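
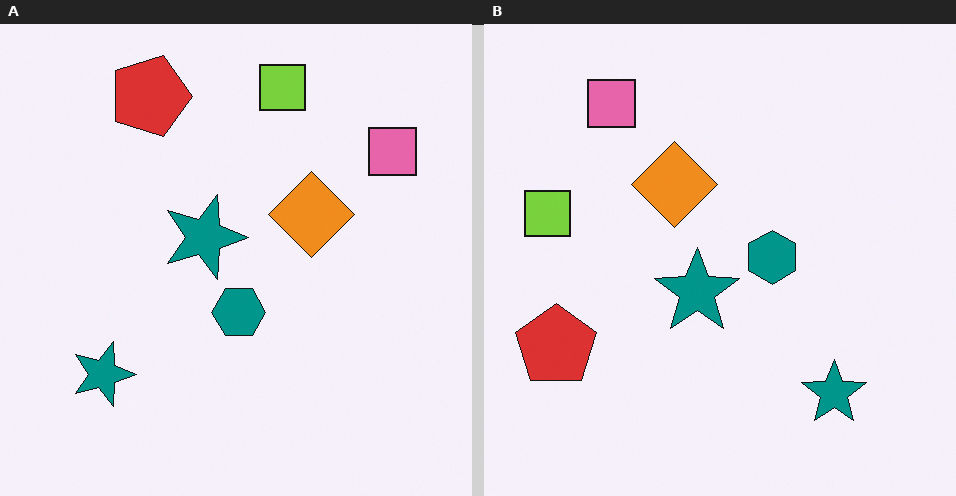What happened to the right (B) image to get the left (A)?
Rotated 90° clockwise.

The pink square sits in the top-left of the right (B) image and the top-right of the left (A) — consistent with a whole-image 90° clockwise rotation.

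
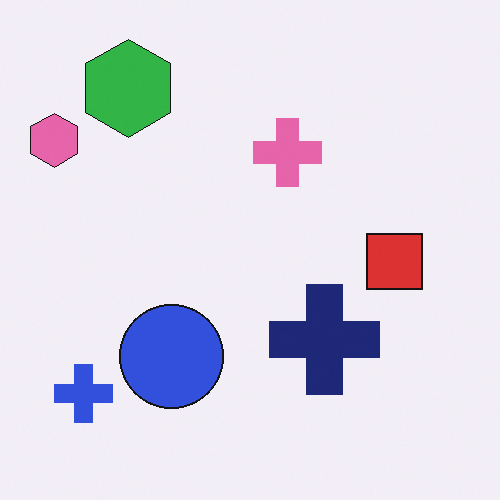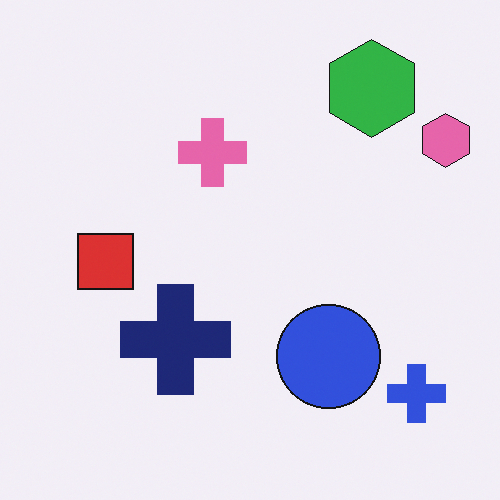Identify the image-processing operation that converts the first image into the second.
The image was flipped horizontally (left ↔ right).

The pink hexagon is in the top-left of the first image and the top-right of the second — shapes on opposite sides of the vertical midline have swapped in a mirror flip.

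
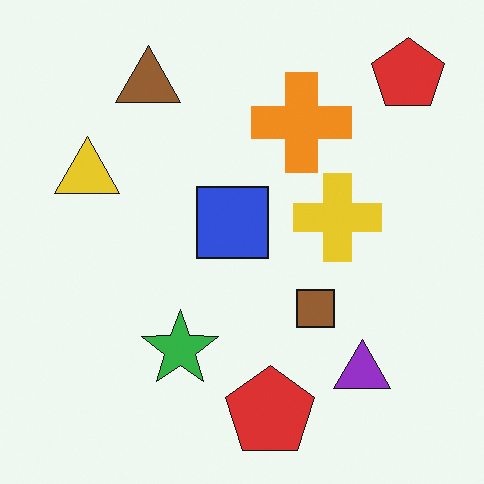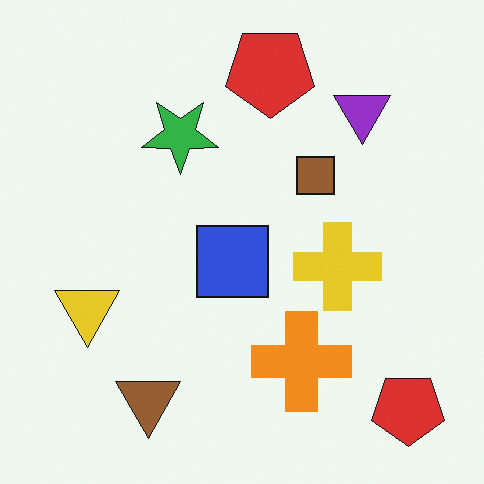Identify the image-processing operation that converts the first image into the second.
The second image is the first flipped vertically (top ↔ bottom).

The brown triangle is in the top-left of the first image and the bottom-left of the second — shapes on opposite sides of the horizontal midline have swapped in a mirror flip.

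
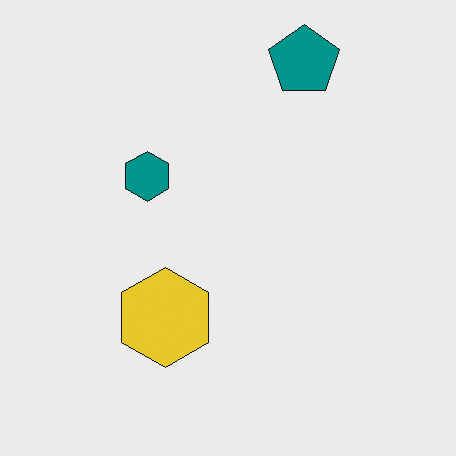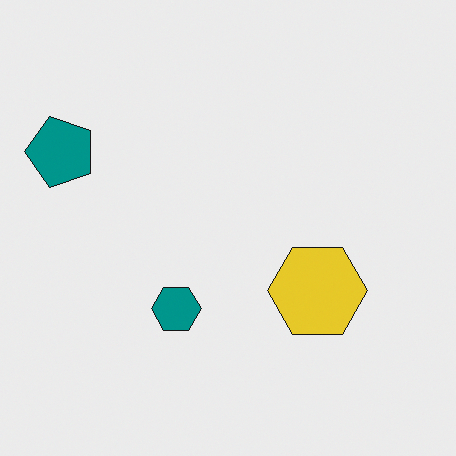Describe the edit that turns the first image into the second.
This is the original image rotated 90° counter-clockwise.

The teal pentagon sits in the top of the first image and the top-left of the second — consistent with a whole-image 90° counter-clockwise rotation.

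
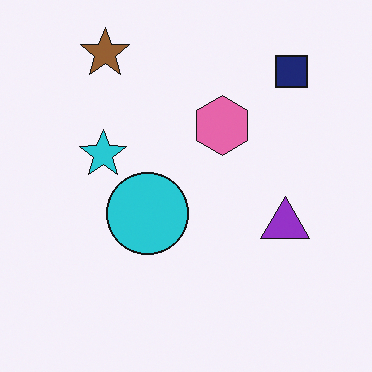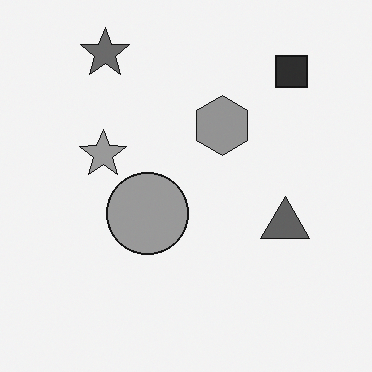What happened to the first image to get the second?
Converted to grayscale.

All color is removed — every shape is now a shade of grey.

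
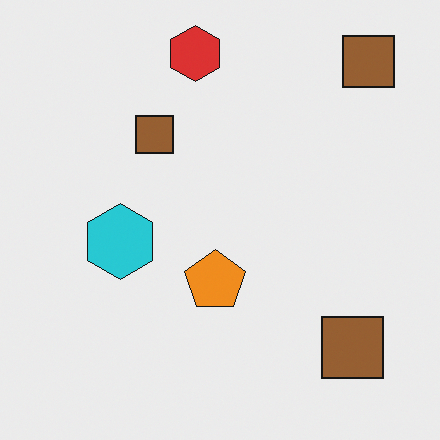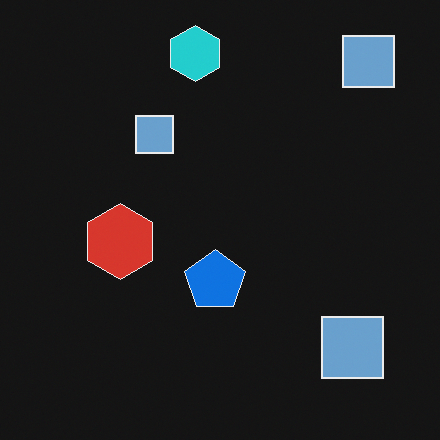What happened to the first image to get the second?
The image was color-inverted (negative).

The light background has become dark and every shape's color is its complement — a photographic negative.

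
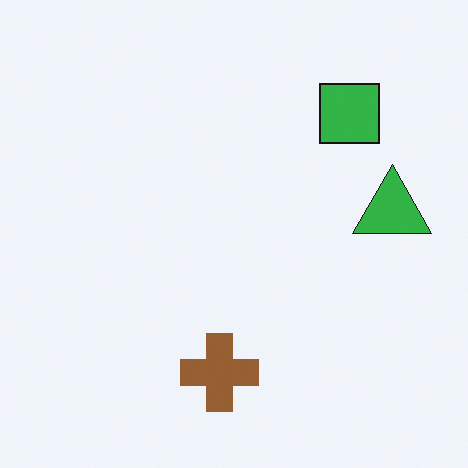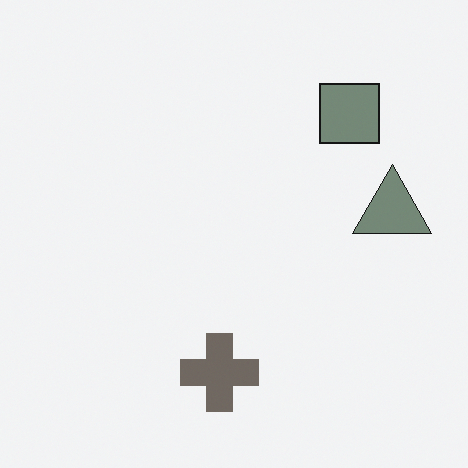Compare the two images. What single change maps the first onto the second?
Heavily desaturated.

All colors are more muted and greyish — a global saturation change.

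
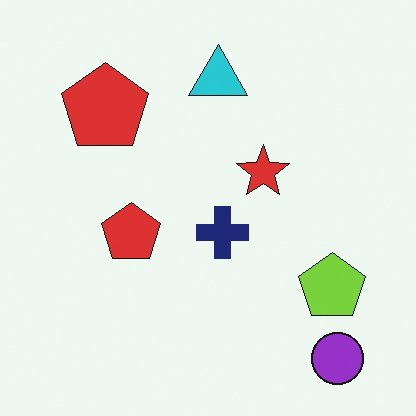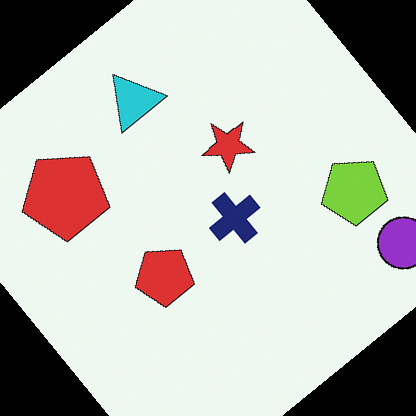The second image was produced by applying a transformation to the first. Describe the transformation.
The image was rotated counter-clockwise by a large amount — several tens of degrees.

Every shape is tilted by the same angle and the image corners show triangular fill wedges — a whole-image rotation by a non-right angle.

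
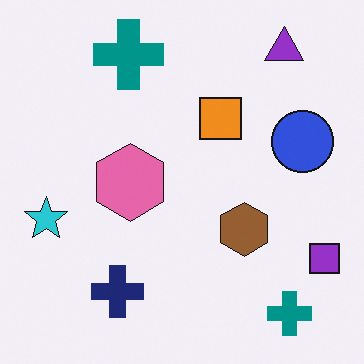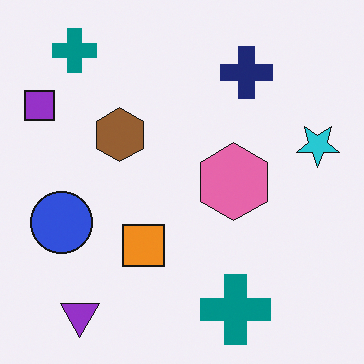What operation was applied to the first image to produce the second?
The transformation is: rotated 180°.

The purple triangle sits in the top-right of the first image and the bottom-left of the second — consistent with a whole-image 180° rotation.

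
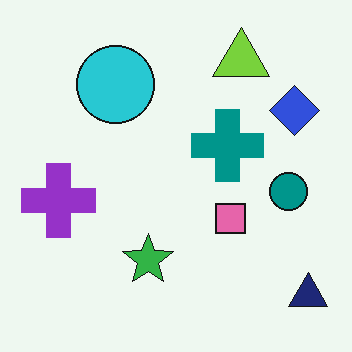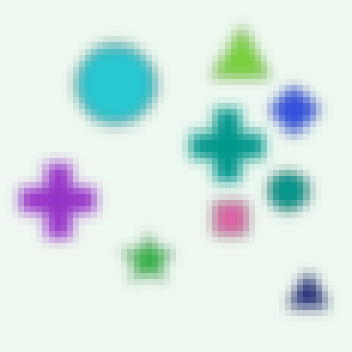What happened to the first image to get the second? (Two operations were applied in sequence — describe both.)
Strongly gaussian-blurred, then moderately pixelated.

Shape edges and outlines are uniformly softened across the whole image. Shapes are reduced to large square blocks; fine edges and outlines are lost — a downscale-then-upscale (mosaic) effect.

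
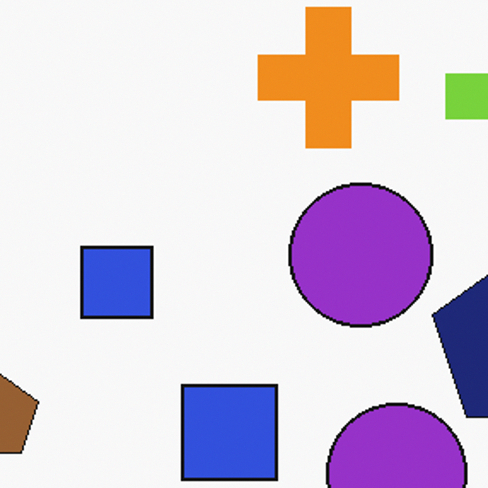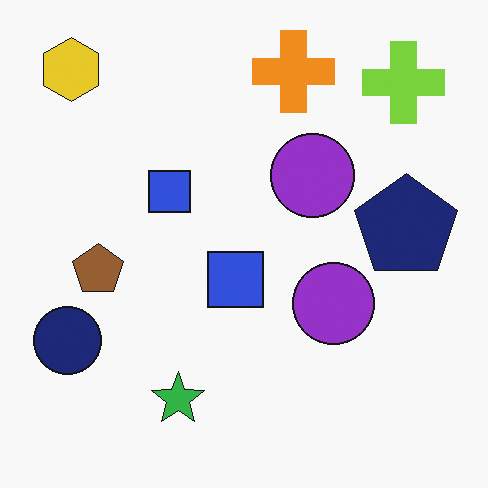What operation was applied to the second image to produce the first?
The image was cropped to a noticeably smaller region and rescaled.

The visible shapes are larger and the field of view is narrower; shapes near the original edges may be partly or wholly outside the frame — a crop-and-rescale.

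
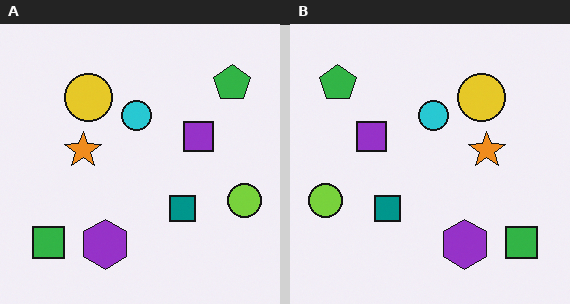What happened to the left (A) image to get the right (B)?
The right (B) image is the left (A) flipped horizontally (left ↔ right).

The lime circle is in the right of the left (A) image and the left of the right (B) — shapes on opposite sides of the vertical midline have swapped in a mirror flip.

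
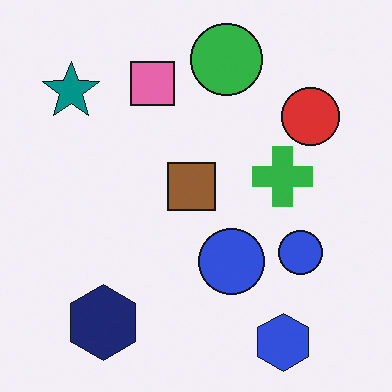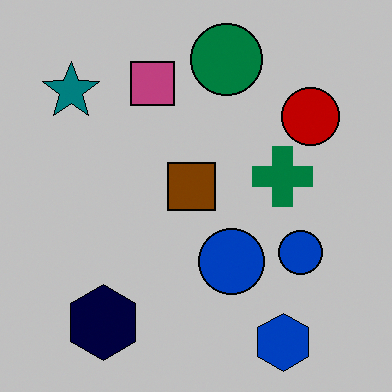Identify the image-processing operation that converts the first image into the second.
The image was aggressively posterized.

Each flat color has snapped to a coarser quantized level — most visibly, the near-white background has dropped to a flat grey.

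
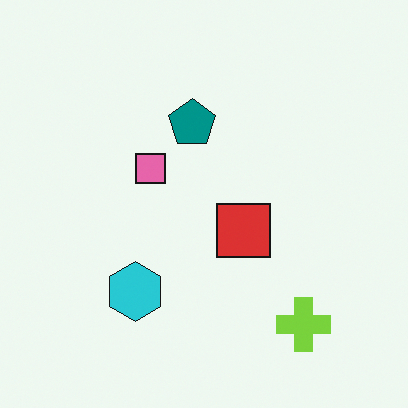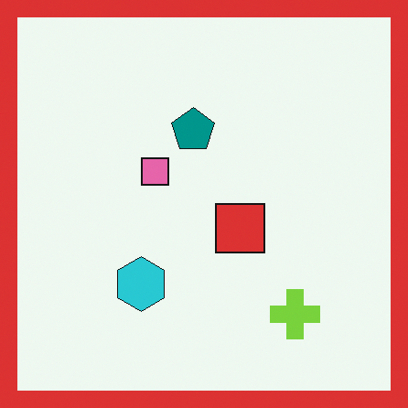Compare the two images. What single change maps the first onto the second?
Framed with a red border.

A solid red frame runs around the edge of the second image, with the content slightly shrunk inside it.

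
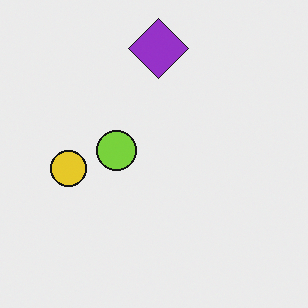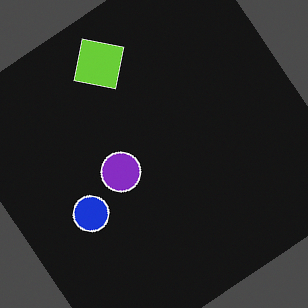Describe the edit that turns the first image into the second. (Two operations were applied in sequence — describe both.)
This is the original image rotated counter-clockwise by a large amount — several tens of degrees, then color-inverted (negative).

Every shape is tilted by the same angle and the image corners show triangular fill wedges — a whole-image rotation by a non-right angle. The light background has become dark and every shape's color is its complement — a photographic negative.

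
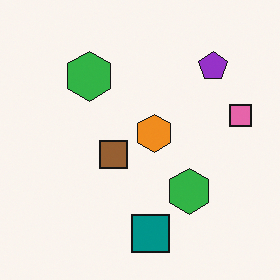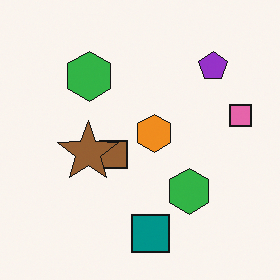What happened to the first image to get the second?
The image was overlaid with an additional brown star.

A brown star appears in the second image that is absent from the first.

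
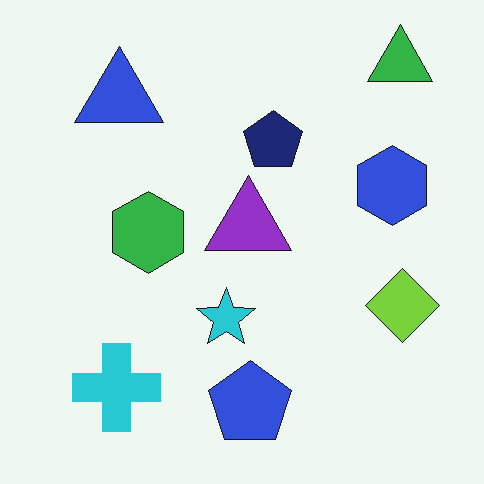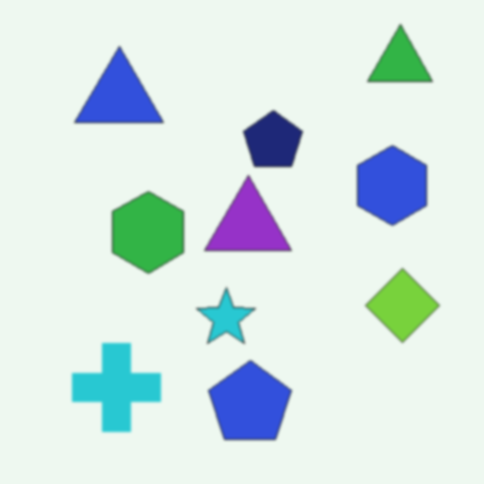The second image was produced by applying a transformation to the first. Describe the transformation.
This is the original image given a subtle gaussian blur.

Shape edges and outlines are uniformly softened across the whole image.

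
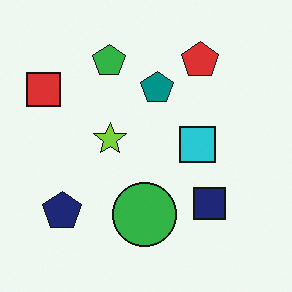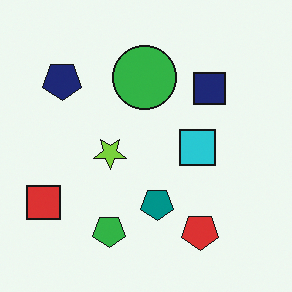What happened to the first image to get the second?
The second image is the first flipped vertically (top ↔ bottom).

The red pentagon is in the top-right of the first image and the bottom-right of the second — shapes on opposite sides of the horizontal midline have swapped in a mirror flip.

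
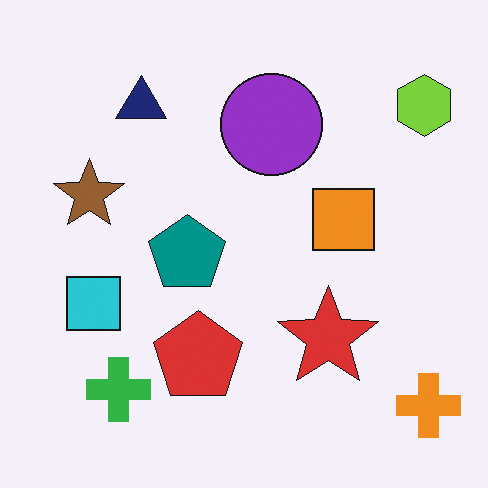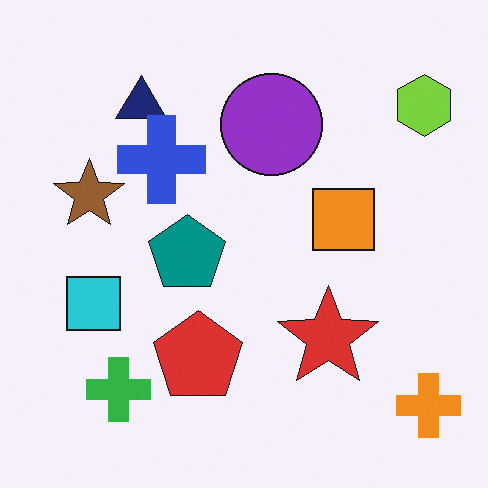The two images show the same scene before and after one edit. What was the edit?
The second image is the first overlaid with an additional blue cross.

A blue cross appears in the second image that is absent from the first.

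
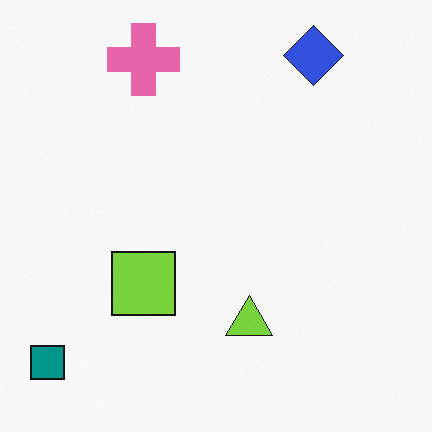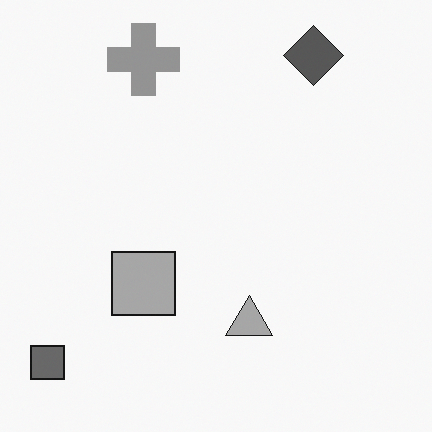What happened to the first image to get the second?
The image was converted to grayscale.

All color is removed — every shape is now a shade of grey.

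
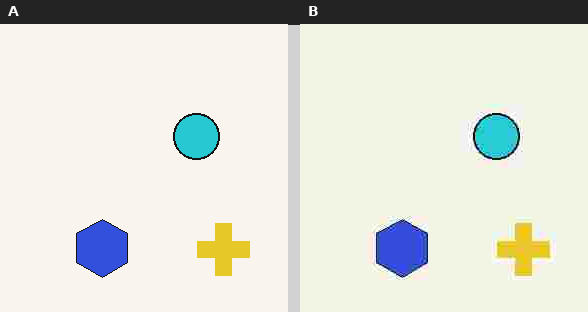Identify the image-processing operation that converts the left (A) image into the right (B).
It was degraded with heavy JPEG compression.

Blocky 8×8 compression artifacts appear around shape edges and the flat background shows ringing — characteristic JPEG degradation.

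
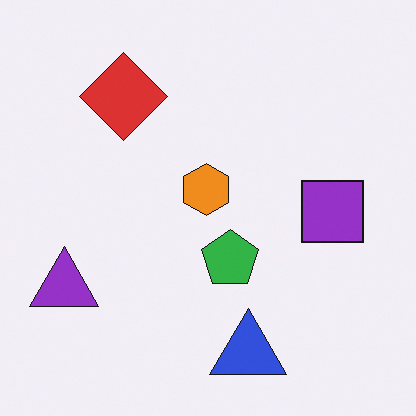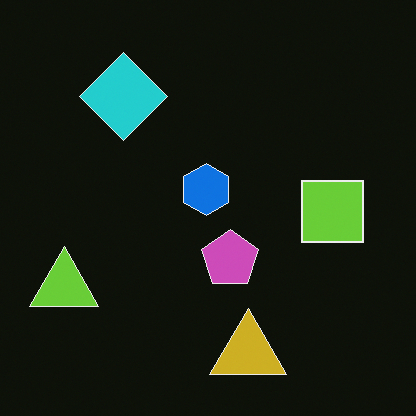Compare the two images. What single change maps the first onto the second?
It was color-inverted (negative).

The light background has become dark and every shape's color is its complement — a photographic negative.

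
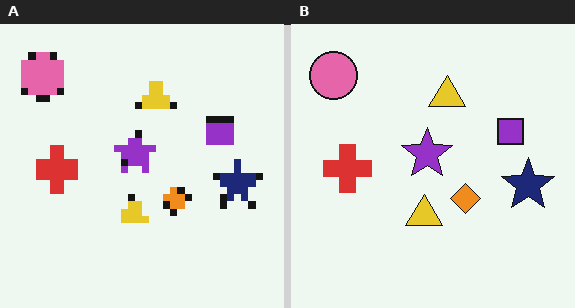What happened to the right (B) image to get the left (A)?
Pixelated into visible square blocks.

Shapes are reduced to large square blocks; fine edges and outlines are lost — a downscale-then-upscale (mosaic) effect.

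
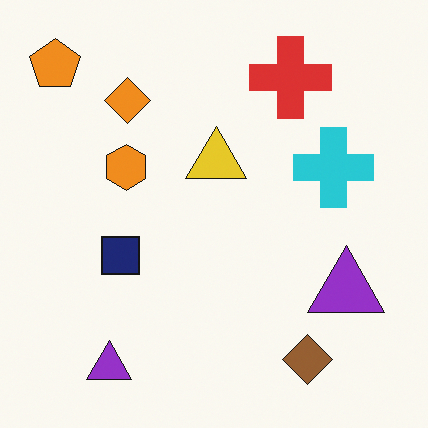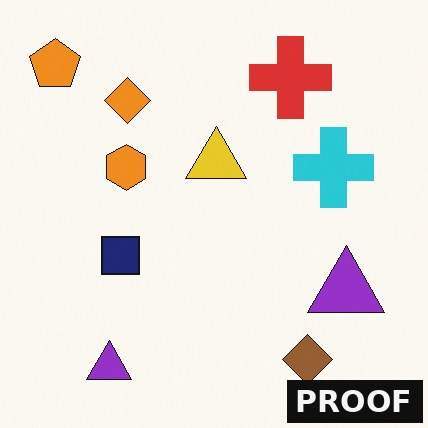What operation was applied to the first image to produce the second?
Watermarked with the text "PROOF" in the lower-right corner.

A dark label reading "PROOF" appears in the lower-right corner.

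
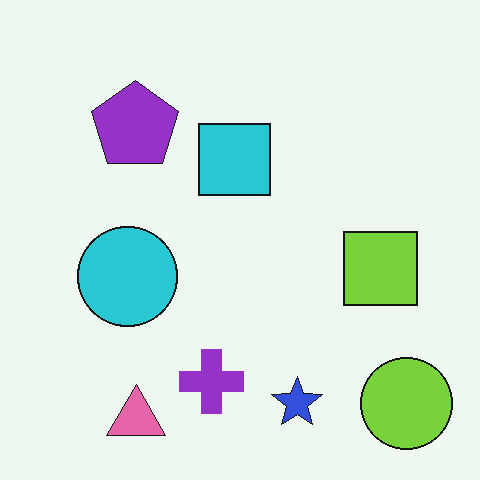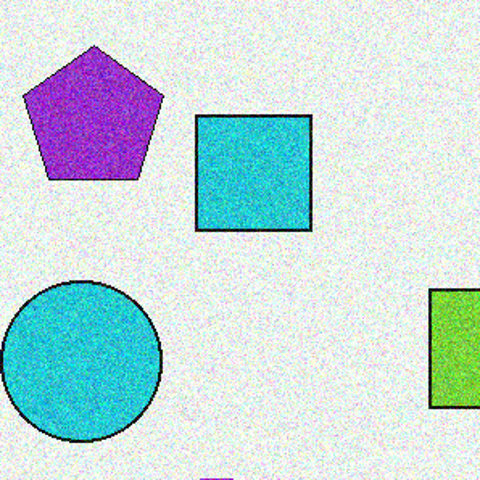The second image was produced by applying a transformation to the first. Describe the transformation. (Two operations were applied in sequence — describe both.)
The second image is the first degraded with visible gaussian noise, then cropped to a modestly smaller region and rescaled.

Random speckle covers the whole image, including the flat background. The visible shapes are larger and the field of view is narrower; shapes near the original edges may be partly or wholly outside the frame — a crop-and-rescale.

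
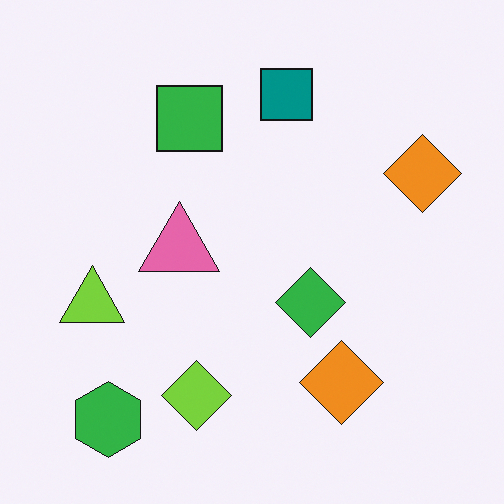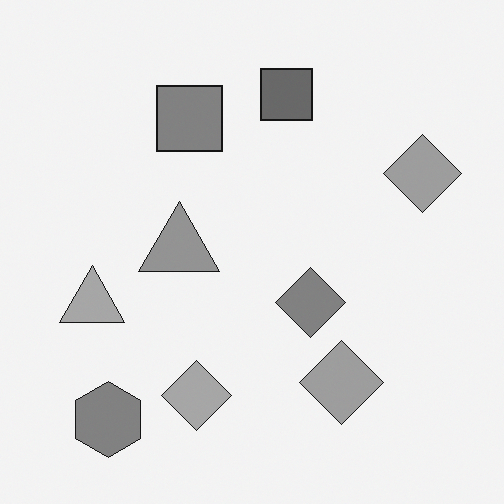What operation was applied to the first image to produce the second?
The second image is the first converted to grayscale.

All color is removed — every shape is now a shade of grey.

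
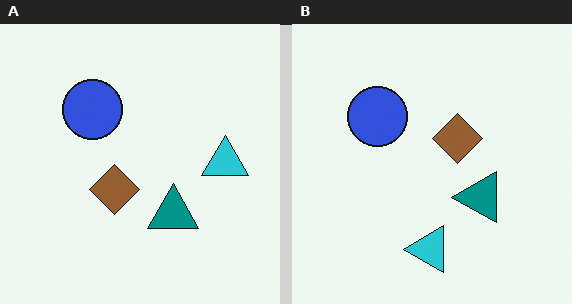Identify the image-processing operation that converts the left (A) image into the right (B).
The right (B) image is the left (A) transposed (reflected across the top-left ↔ bottom-right diagonal).

Shapes have swapped their row and column positions — what was in the top-right is now in the bottom-left — a diagonal reflection.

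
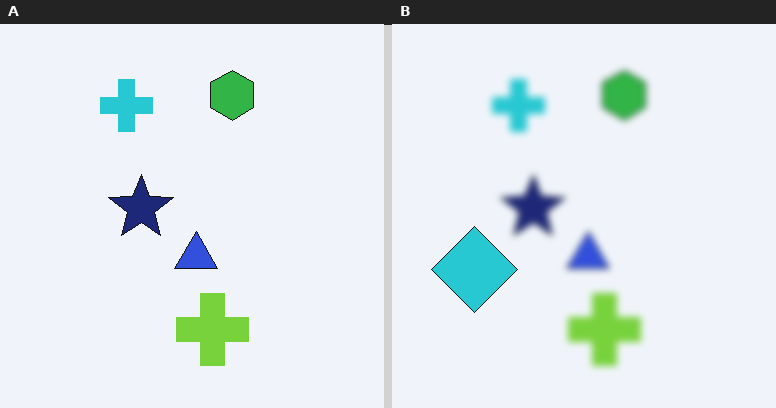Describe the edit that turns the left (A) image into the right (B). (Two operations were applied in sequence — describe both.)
It was noticeably gaussian-blurred, then overlaid with an additional cyan diamond.

Shape edges and outlines are uniformly softened across the whole image. A cyan diamond appears in the right (B) image that is absent from the left (A).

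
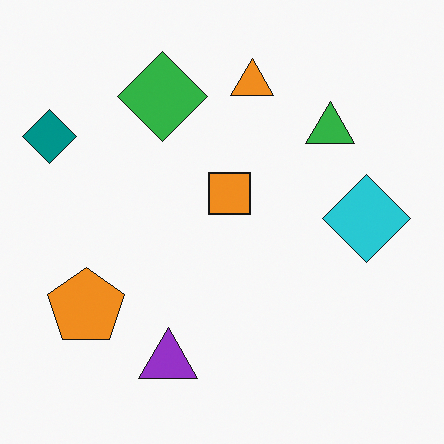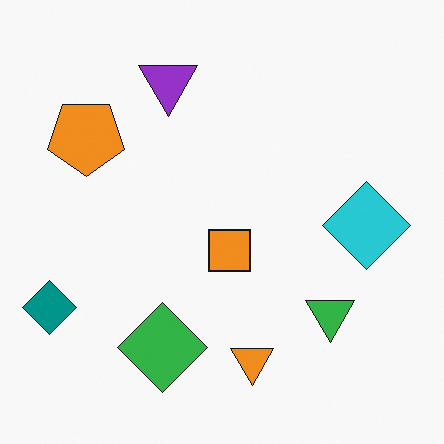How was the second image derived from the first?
The second image is the first flipped vertically (top ↔ bottom).

The purple triangle is in the bottom of the first image and the top of the second — shapes on opposite sides of the horizontal midline have swapped in a mirror flip.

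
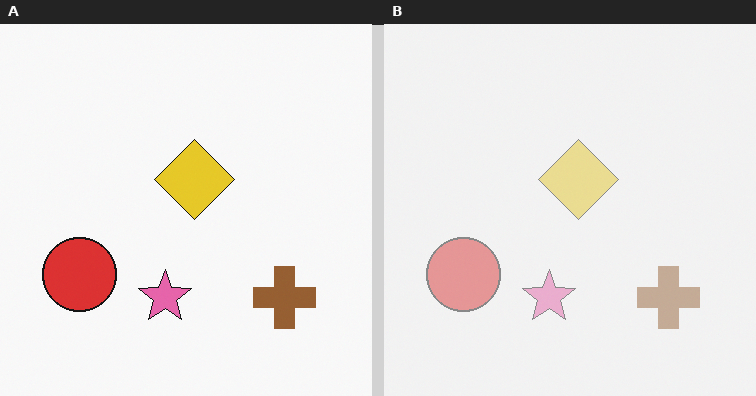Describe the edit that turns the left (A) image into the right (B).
It was washed out (contrast reduced).

Tones are pushed toward mid-grey across the whole image — a global contrast change.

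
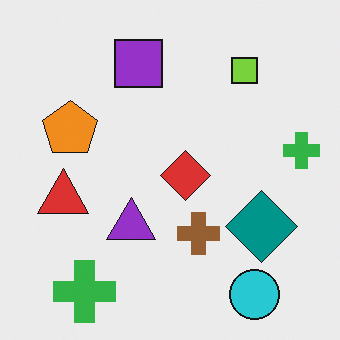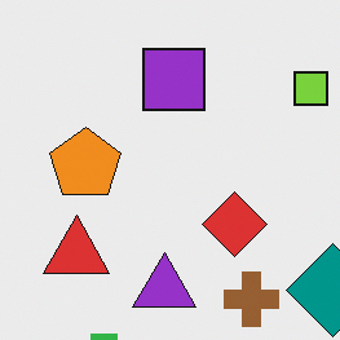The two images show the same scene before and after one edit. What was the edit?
The second image is the first cropped slightly and scaled back up.

The visible shapes are larger and the field of view is narrower; shapes near the original edges may be partly or wholly outside the frame — a crop-and-rescale.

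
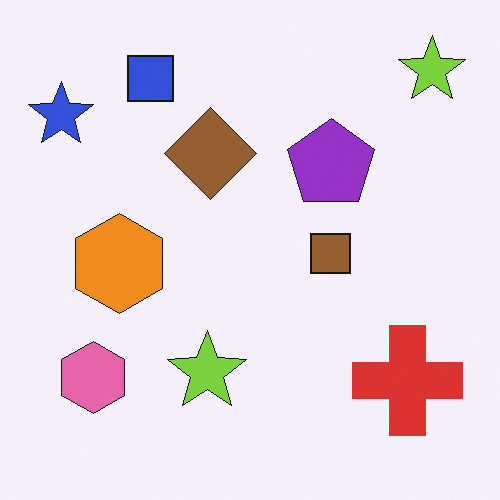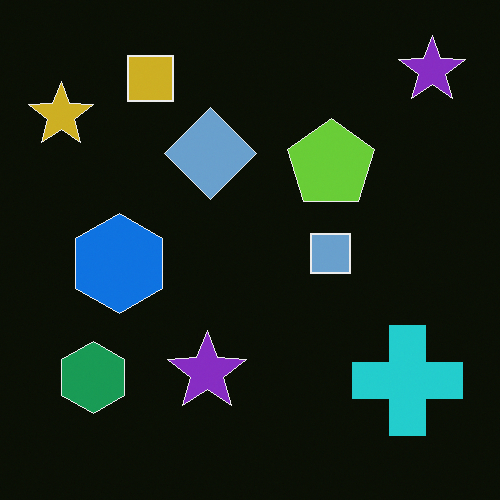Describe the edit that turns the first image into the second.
The second image is the first color-inverted (negative).

The light background has become dark and every shape's color is its complement — a photographic negative.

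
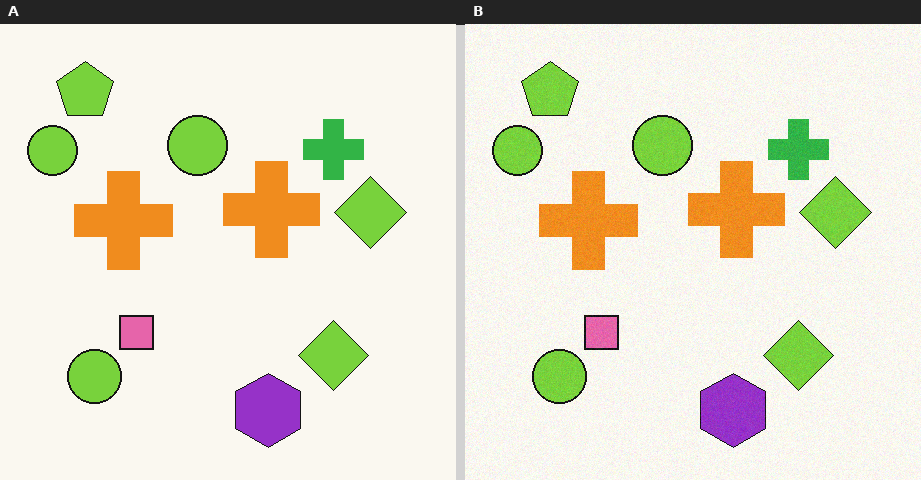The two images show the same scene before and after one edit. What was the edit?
The right (B) image is the left (A) degraded with a light layer of grain.

Random speckle covers the whole image, including the flat background.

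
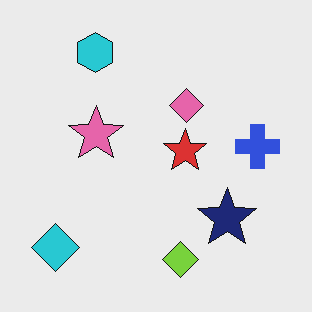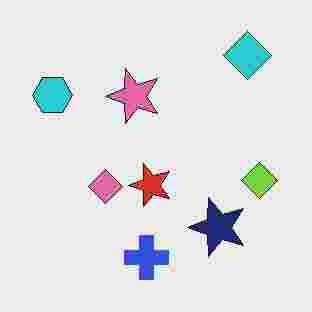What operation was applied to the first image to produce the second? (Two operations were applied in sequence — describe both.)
This is the original image degraded with heavy JPEG compression, then transposed (reflected across the top-left ↔ bottom-right diagonal).

Blocky 8×8 compression artifacts appear around shape edges and the flat background shows ringing — characteristic JPEG degradation. Shapes have swapped their row and column positions — what was in the top-right is now in the bottom-left — a diagonal reflection.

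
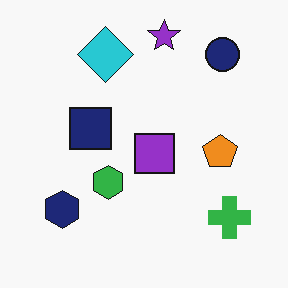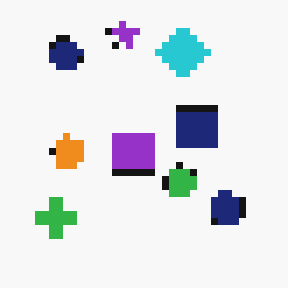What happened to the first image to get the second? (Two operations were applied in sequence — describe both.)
The image was moderately pixelated, then flipped horizontally (left ↔ right).

Shapes are reduced to large square blocks; fine edges and outlines are lost — a downscale-then-upscale (mosaic) effect. The green cross is in the bottom-right of the first image and the bottom-left of the second — shapes on opposite sides of the vertical midline have swapped in a mirror flip.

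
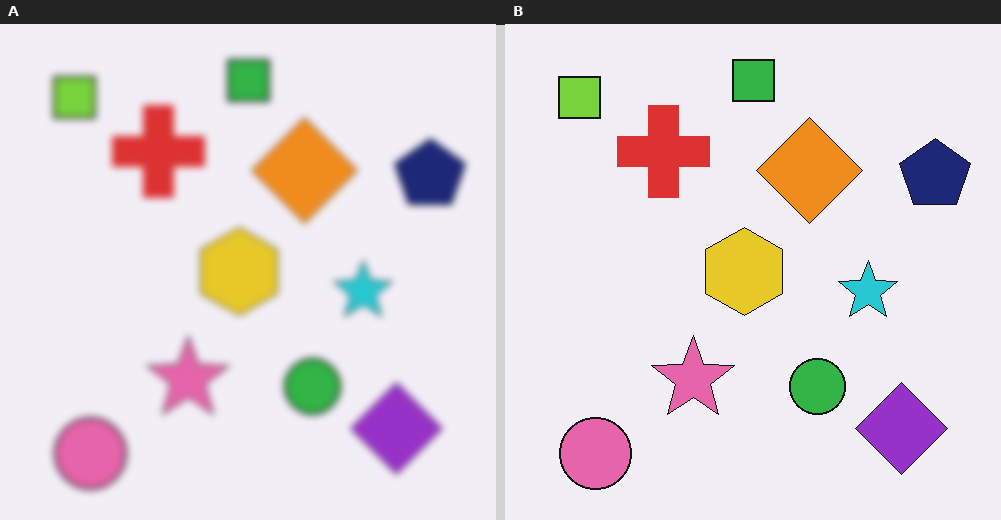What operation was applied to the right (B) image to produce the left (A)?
Moderately blurred.

Shape edges and outlines are uniformly softened across the whole image.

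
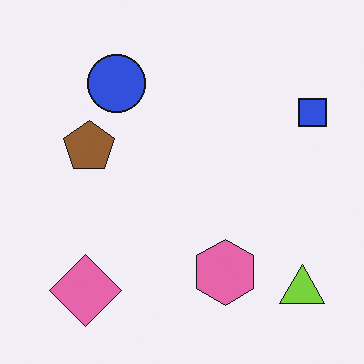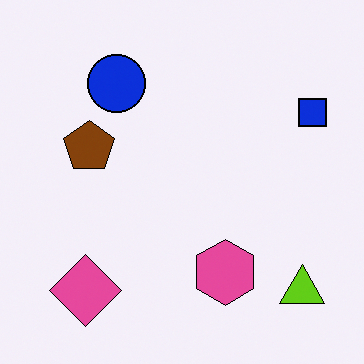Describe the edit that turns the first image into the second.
It was given slightly increased contrast.

Tones are pushed away from mid-grey across the whole image — a global contrast change.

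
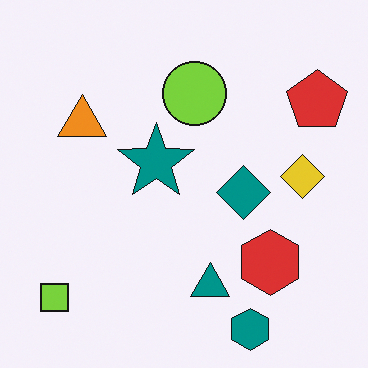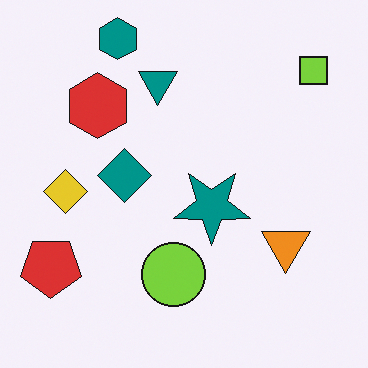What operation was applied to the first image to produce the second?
It was rotated 180°.

The lime square sits in the bottom-left of the first image and the top-right of the second — consistent with a whole-image 180° rotation.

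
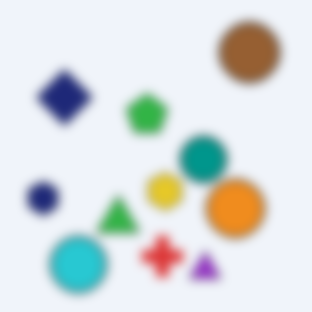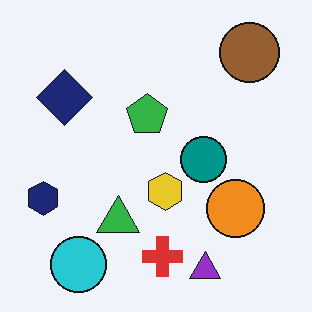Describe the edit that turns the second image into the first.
This is the original image heavily blurred.

Shape edges and outlines are uniformly softened across the whole image.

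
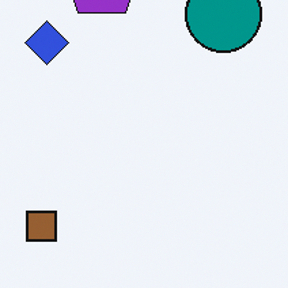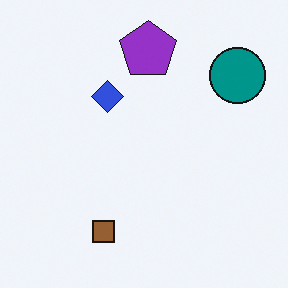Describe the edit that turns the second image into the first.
This is the original image cropped to a modestly smaller region and rescaled.

The visible shapes are larger and the field of view is narrower; shapes near the original edges may be partly or wholly outside the frame — a crop-and-rescale.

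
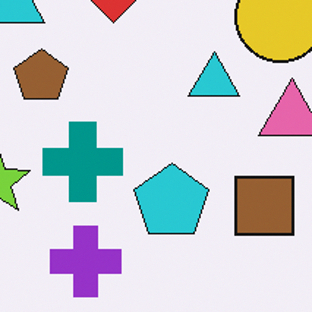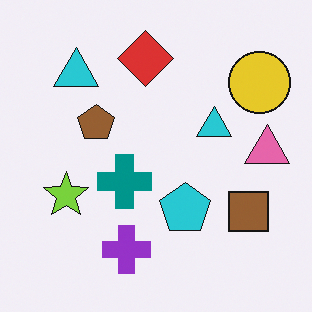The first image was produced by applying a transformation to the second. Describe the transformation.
The first image is the second cropped to a modestly smaller region and rescaled.

The visible shapes are larger and the field of view is narrower; shapes near the original edges may be partly or wholly outside the frame — a crop-and-rescale.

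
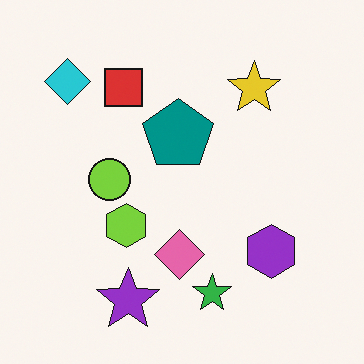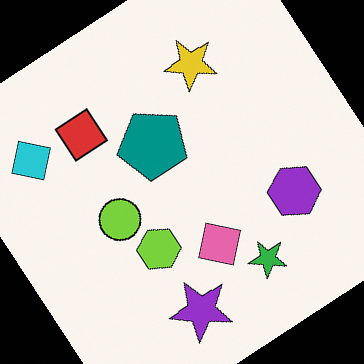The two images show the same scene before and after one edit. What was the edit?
The transformation is: rotated counter-clockwise by a large amount — several tens of degrees.

Every shape is tilted by the same angle and the image corners show triangular fill wedges — a whole-image rotation by a non-right angle.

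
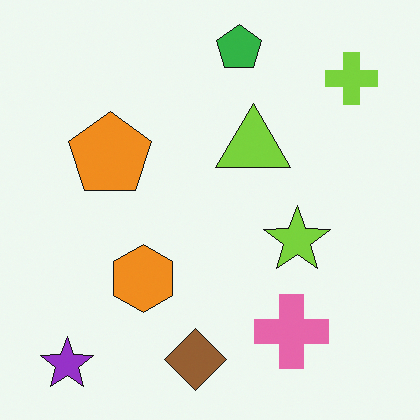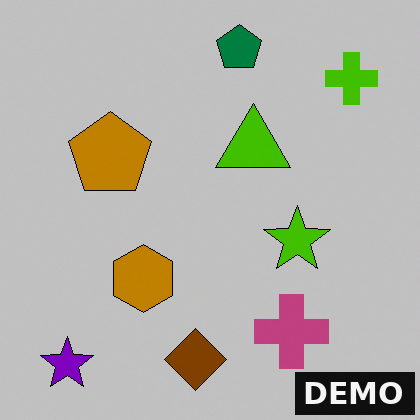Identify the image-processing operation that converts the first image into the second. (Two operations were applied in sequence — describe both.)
Aggressively posterized, then watermarked with the text "DEMO" in the lower-right corner.

Each flat color has snapped to a coarser quantized level — most visibly, the near-white background has dropped to a flat grey. A dark label reading "DEMO" appears in the lower-right corner.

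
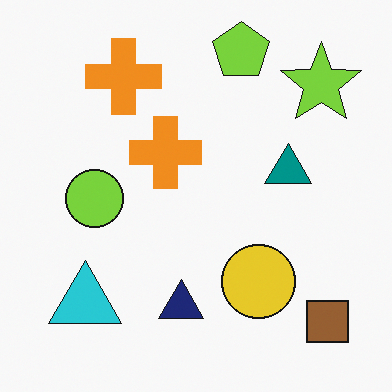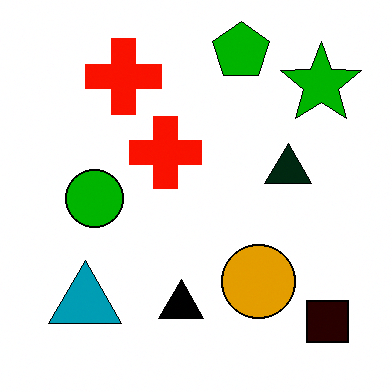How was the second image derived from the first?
The transformation is: boosted in contrast.

Tones are pushed away from mid-grey across the whole image — a global contrast change.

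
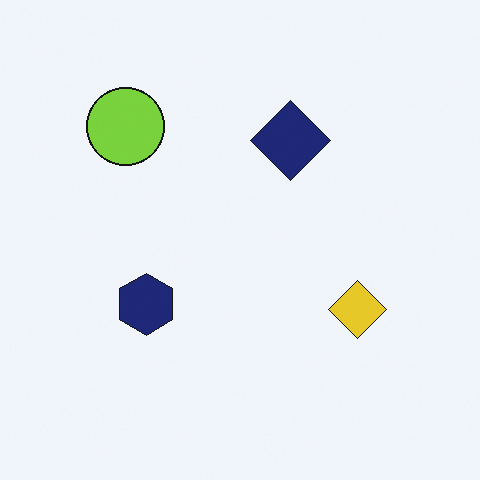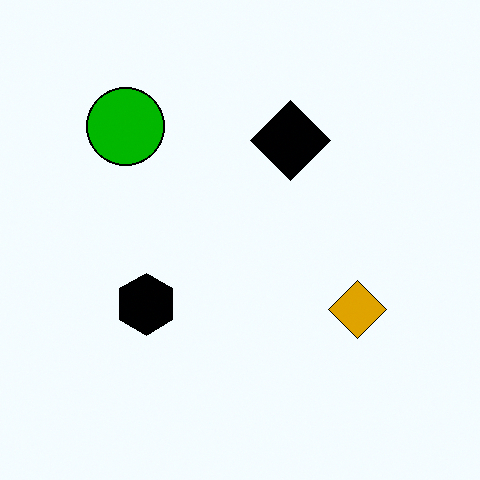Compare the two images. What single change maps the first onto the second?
This is the original image boosted in contrast.

Tones are pushed away from mid-grey across the whole image — a global contrast change.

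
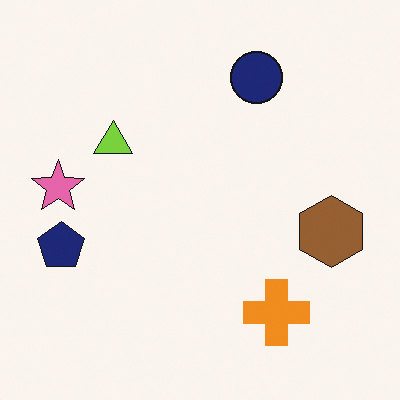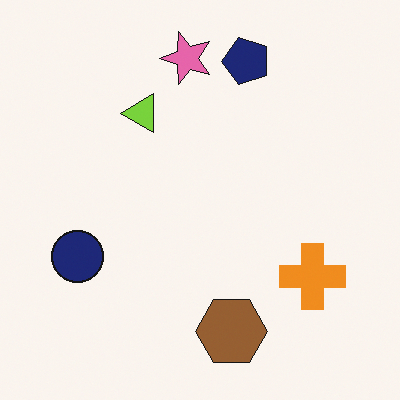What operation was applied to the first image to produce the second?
The transformation is: transposed (reflected across the top-left ↔ bottom-right diagonal).

Shapes have swapped their row and column positions — what was in the top-right is now in the bottom-left — a diagonal reflection.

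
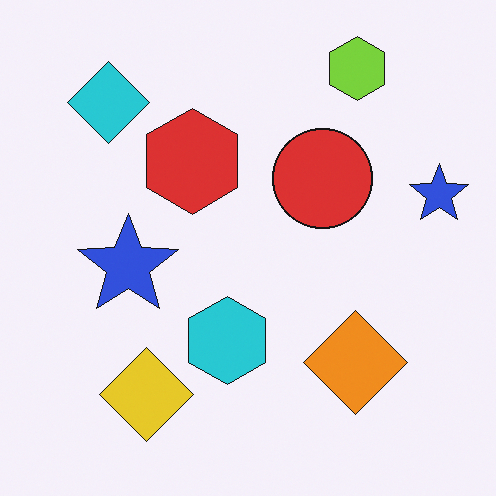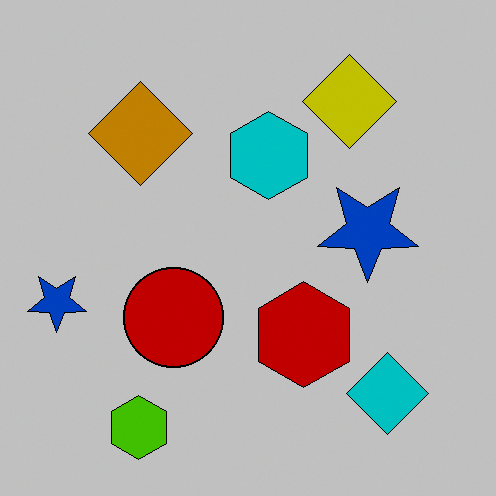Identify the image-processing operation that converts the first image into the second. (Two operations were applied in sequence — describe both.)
The second image is the first rotated 180°, then heavily posterized to just a handful of flat colors.

The lime hexagon sits in the top-right of the first image and the bottom-left of the second — consistent with a whole-image 180° rotation. Each flat color has snapped to a coarser quantized level — most visibly, the near-white background has dropped to a flat grey.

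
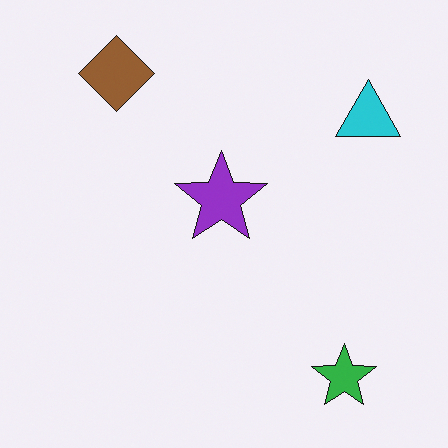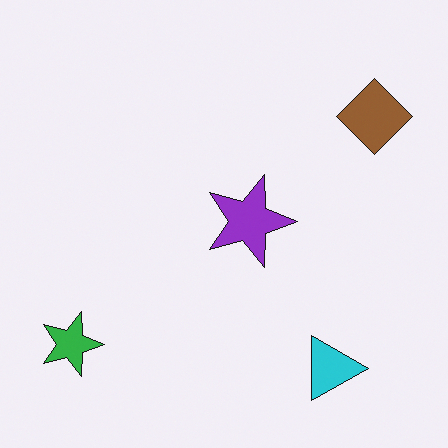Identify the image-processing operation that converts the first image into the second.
This is the original image rotated 90° clockwise.

The green star sits in the bottom-right of the first image and the bottom-left of the second — consistent with a whole-image 90° clockwise rotation.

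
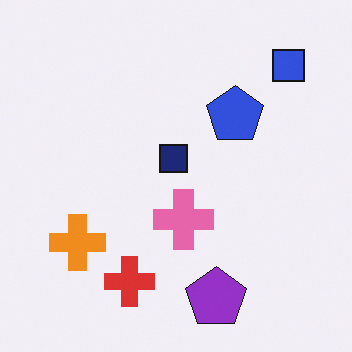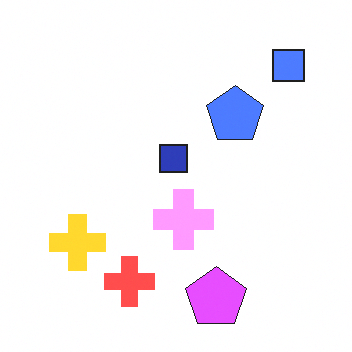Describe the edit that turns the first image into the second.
It was brightened a lot.

Every pixel — background and shapes alike — is uniformly brightened.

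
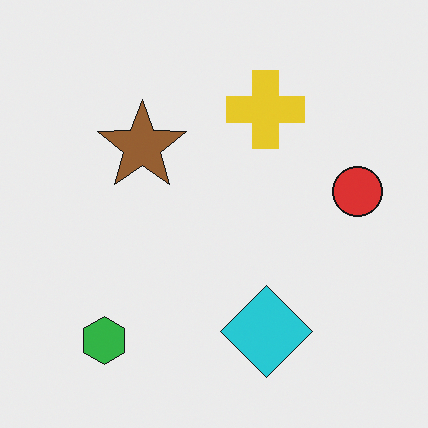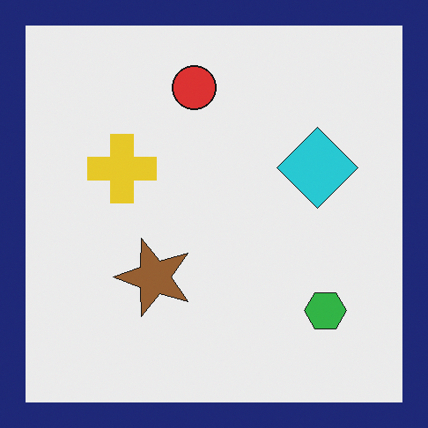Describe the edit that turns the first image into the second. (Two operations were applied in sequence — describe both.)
The second image is the first rotated 90° counter-clockwise, then framed with a navy border.

The green hexagon sits in the bottom-left of the first image and the bottom-right of the second — consistent with a whole-image 90° counter-clockwise rotation. A solid navy frame runs around the edge of the second image, with the content slightly shrunk inside it.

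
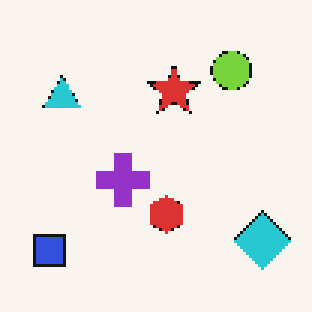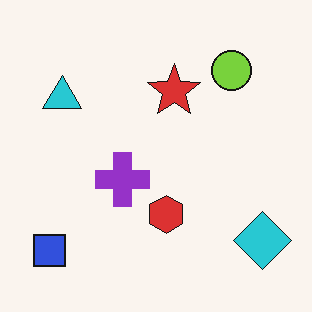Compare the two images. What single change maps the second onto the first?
The first image is the second lightly pixelated (a mild mosaic effect).

Shapes are reduced to large square blocks; fine edges and outlines are lost — a downscale-then-upscale (mosaic) effect.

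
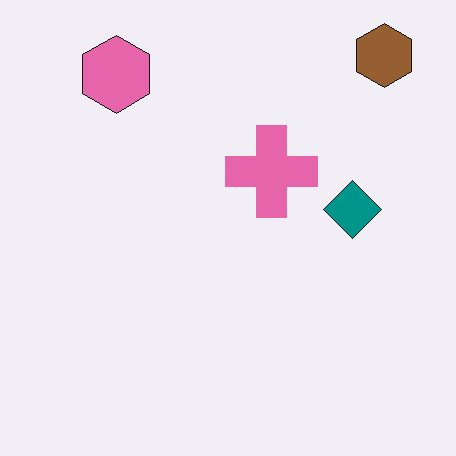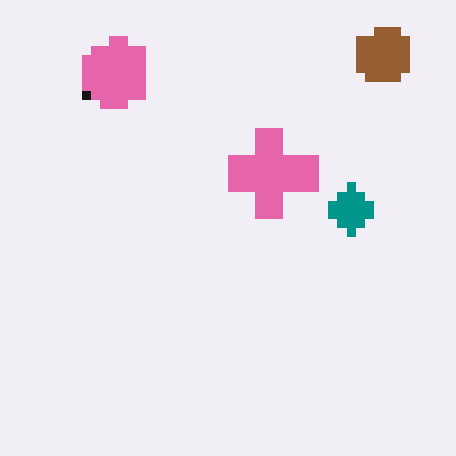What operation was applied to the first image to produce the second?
It was coarsely pixelated.

Shapes are reduced to large square blocks; fine edges and outlines are lost — a downscale-then-upscale (mosaic) effect.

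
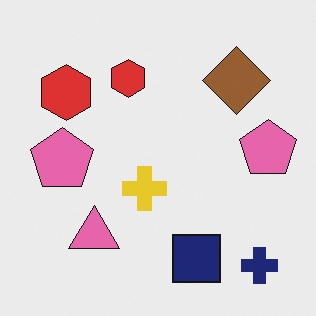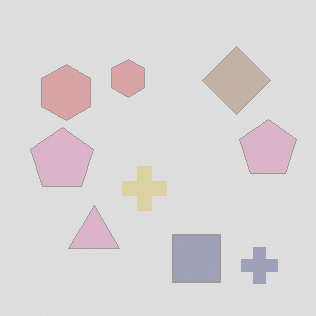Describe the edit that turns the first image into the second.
This is the original image washed out (contrast reduced).

Tones are pushed toward mid-grey across the whole image — a global contrast change.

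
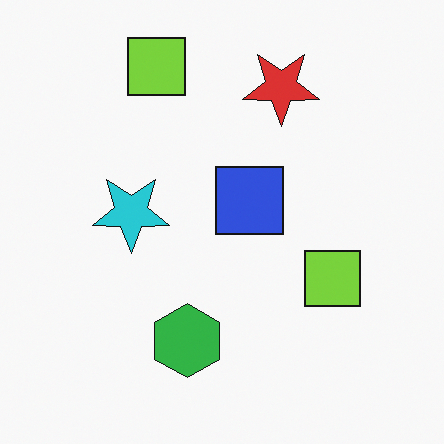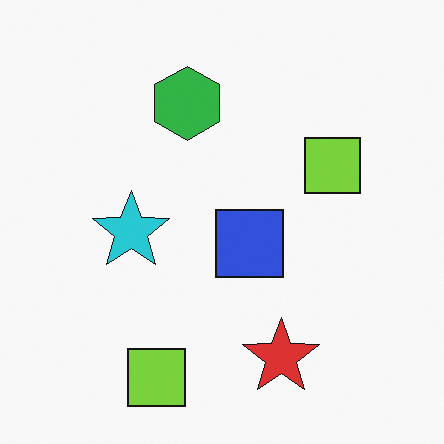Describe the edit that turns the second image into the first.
The transformation is: flipped vertically (top ↔ bottom).

The red star is in the bottom of the second image and the top of the first — shapes on opposite sides of the horizontal midline have swapped in a mirror flip.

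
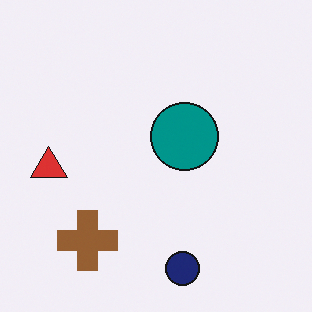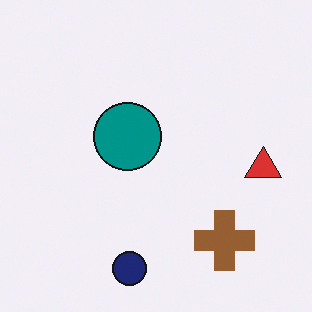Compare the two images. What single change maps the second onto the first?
The image was flipped horizontally (left ↔ right).

The red triangle is in the right of the second image and the left of the first — shapes on opposite sides of the vertical midline have swapped in a mirror flip.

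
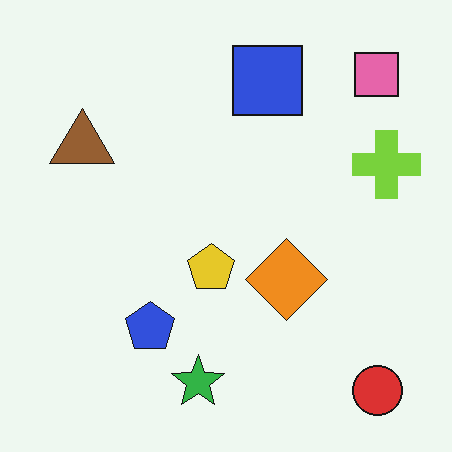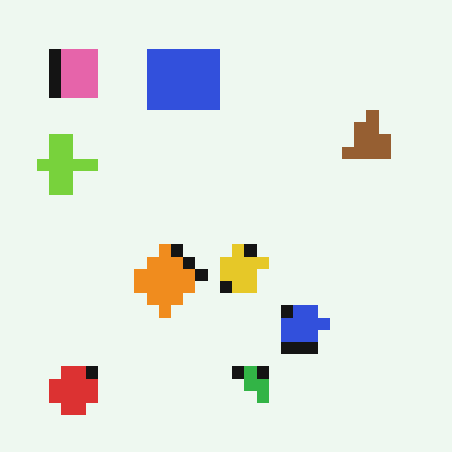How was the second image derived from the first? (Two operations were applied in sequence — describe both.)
The transformation is: flipped horizontally (left ↔ right), then heavily pixelated into large blocks.

The lime cross is in the right of the first image and the left of the second — shapes on opposite sides of the vertical midline have swapped in a mirror flip. Shapes are reduced to large square blocks; fine edges and outlines are lost — a downscale-then-upscale (mosaic) effect.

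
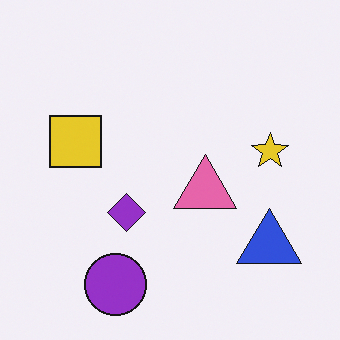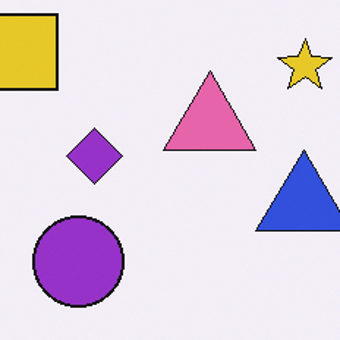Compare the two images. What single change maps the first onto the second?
The transformation is: cropped slightly and scaled back up.

The visible shapes are larger and the field of view is narrower; shapes near the original edges may be partly or wholly outside the frame — a crop-and-rescale.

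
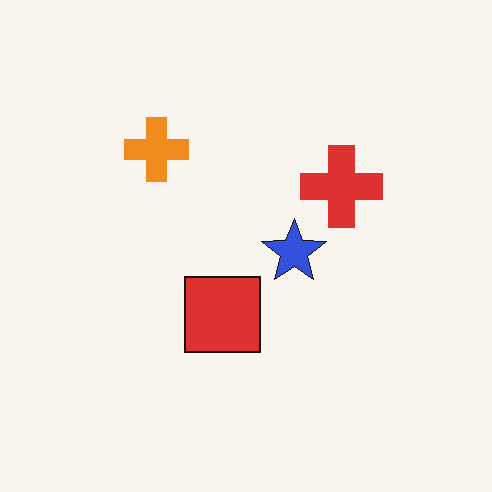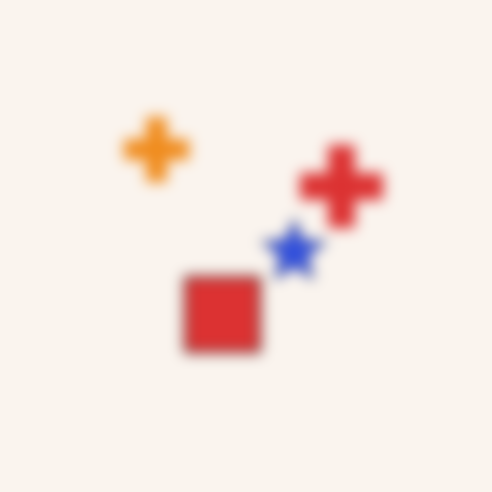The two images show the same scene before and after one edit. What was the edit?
The transformation is: heavily blurred.

Shape edges and outlines are uniformly softened across the whole image.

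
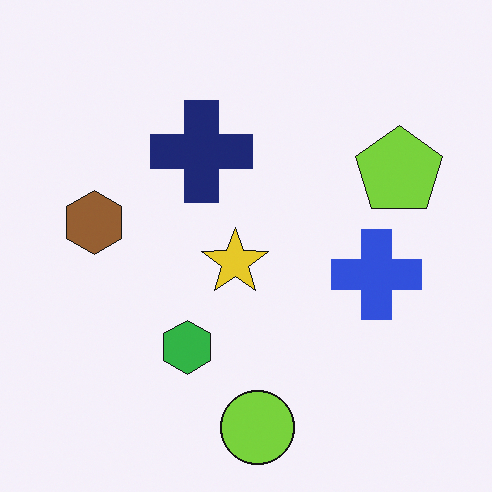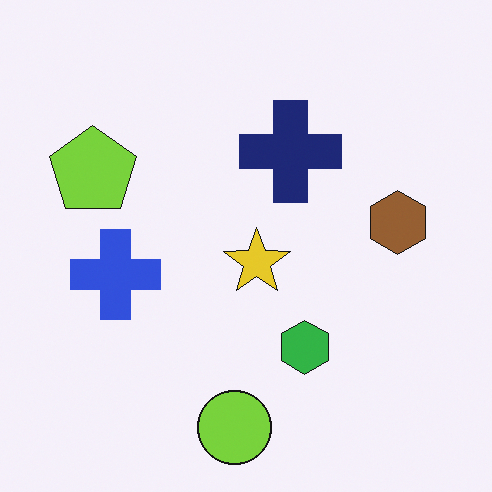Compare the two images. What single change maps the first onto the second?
The second image is the first flipped horizontally (left ↔ right).

The lime pentagon is in the right of the first image and the left of the second — shapes on opposite sides of the vertical midline have swapped in a mirror flip.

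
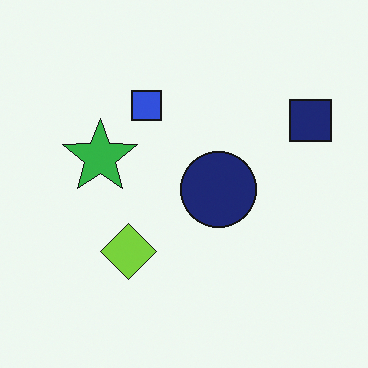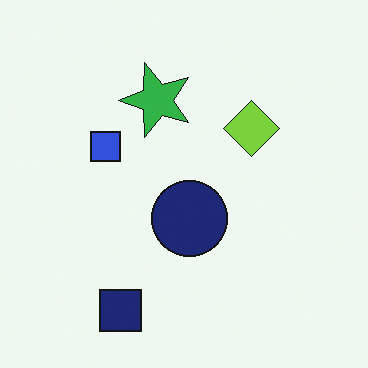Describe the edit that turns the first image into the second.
The image was transposed (reflected across the top-left ↔ bottom-right diagonal).

Shapes have swapped their row and column positions — what was in the top-right is now in the bottom-left — a diagonal reflection.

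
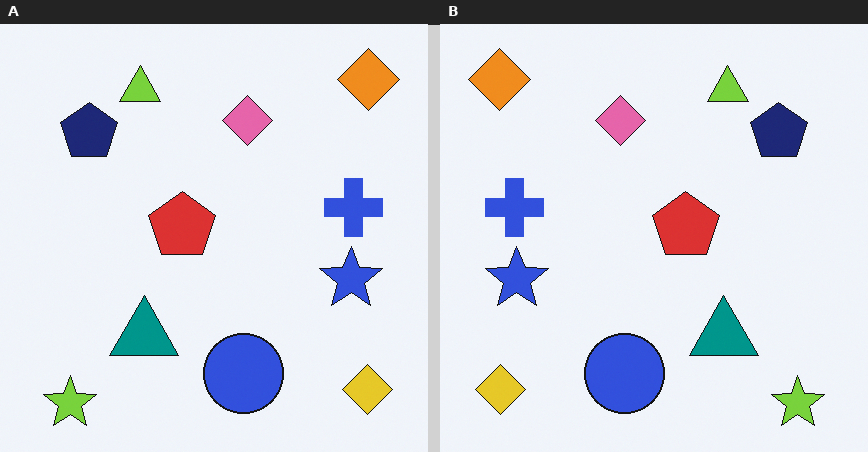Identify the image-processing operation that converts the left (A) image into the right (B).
The transformation is: flipped horizontally (left ↔ right).

The orange diamond is in the top-right of the left (A) image and the top-left of the right (B) — shapes on opposite sides of the vertical midline have swapped in a mirror flip.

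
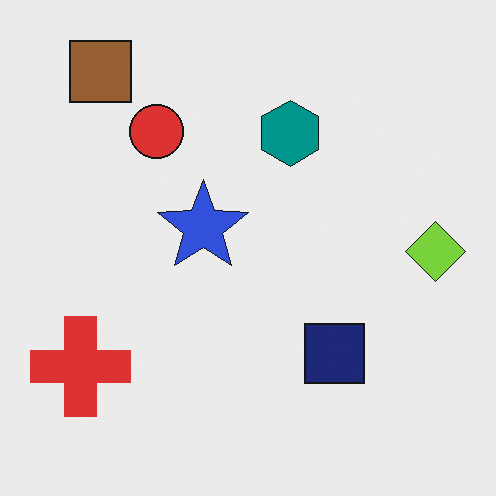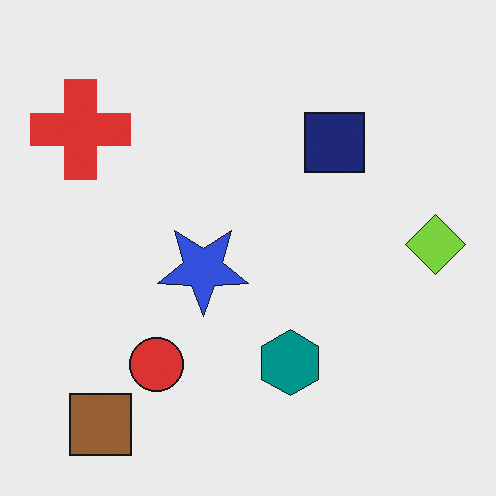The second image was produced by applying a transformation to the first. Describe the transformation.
It was flipped vertically (top ↔ bottom).

The brown square is in the top-left of the first image and the bottom-left of the second — shapes on opposite sides of the horizontal midline have swapped in a mirror flip.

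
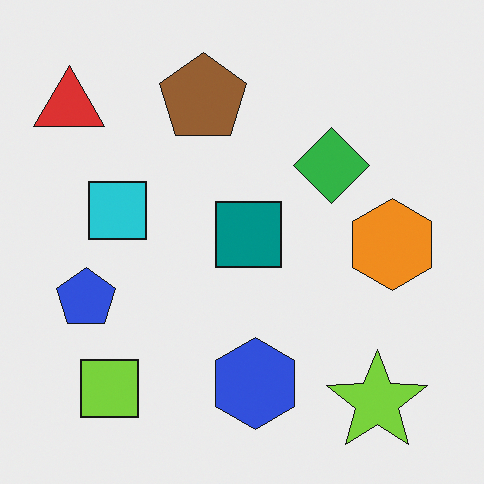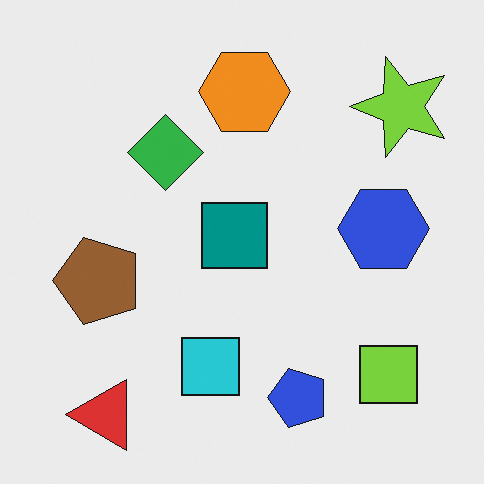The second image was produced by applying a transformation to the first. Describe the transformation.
This is the original image rotated 90° counter-clockwise.

The red triangle sits in the top-left of the first image and the bottom-left of the second — consistent with a whole-image 90° counter-clockwise rotation.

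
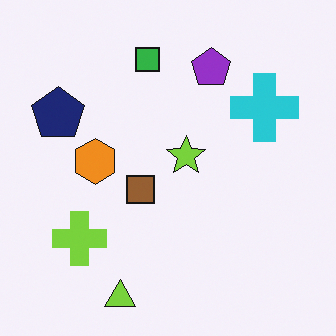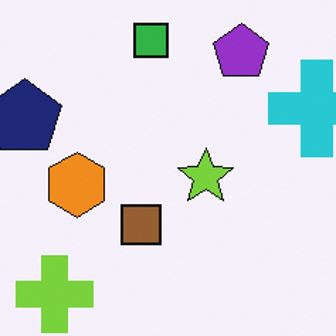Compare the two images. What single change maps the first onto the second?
The transformation is: cropped to a modestly smaller region and rescaled.

The visible shapes are larger and the field of view is narrower; shapes near the original edges may be partly or wholly outside the frame — a crop-and-rescale.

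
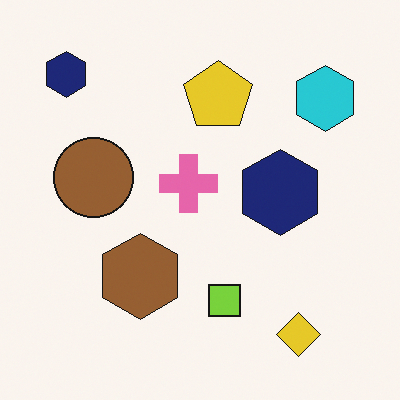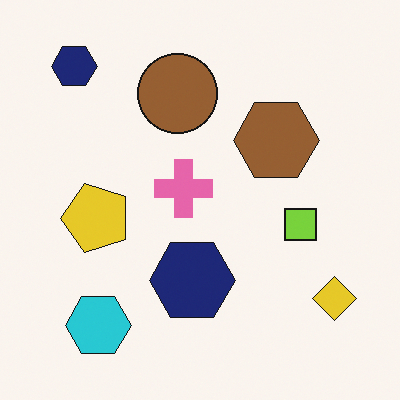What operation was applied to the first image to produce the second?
The image was transposed (reflected across the top-left ↔ bottom-right diagonal).

Shapes have swapped their row and column positions — what was in the top-right is now in the bottom-left — a diagonal reflection.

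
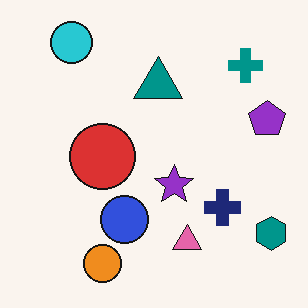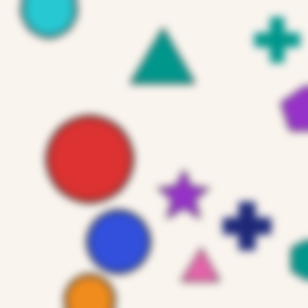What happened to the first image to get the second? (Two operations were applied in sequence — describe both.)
Cropped slightly and scaled back up, then moderately blurred.

The visible shapes are larger and the field of view is narrower; shapes near the original edges may be partly or wholly outside the frame — a crop-and-rescale. Shape edges and outlines are uniformly softened across the whole image.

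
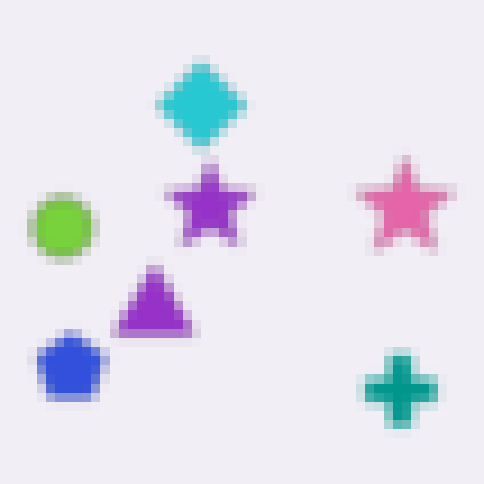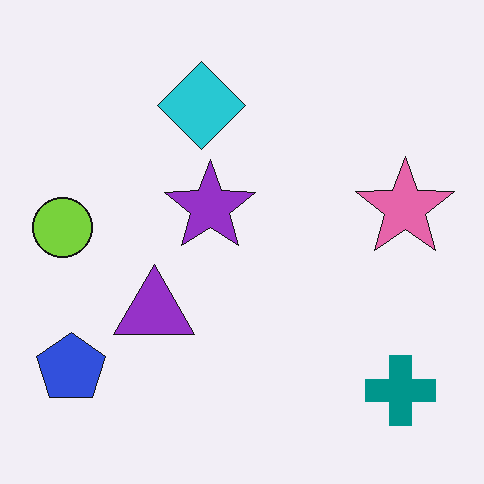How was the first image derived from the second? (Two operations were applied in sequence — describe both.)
Moderately blurred, then coarsely pixelated.

Shape edges and outlines are uniformly softened across the whole image. Shapes are reduced to large square blocks; fine edges and outlines are lost — a downscale-then-upscale (mosaic) effect.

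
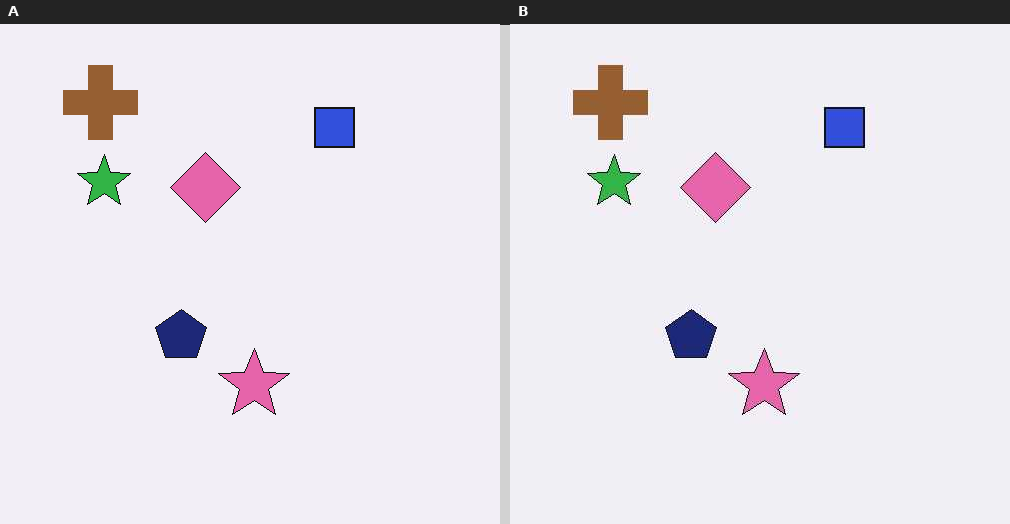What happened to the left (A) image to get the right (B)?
The transformation is: given moderate JPEG compression.

Blocky 8×8 compression artifacts appear around shape edges and the flat background shows ringing — characteristic JPEG degradation.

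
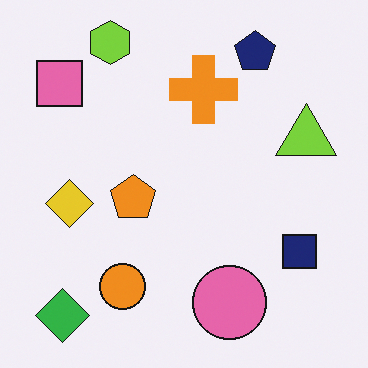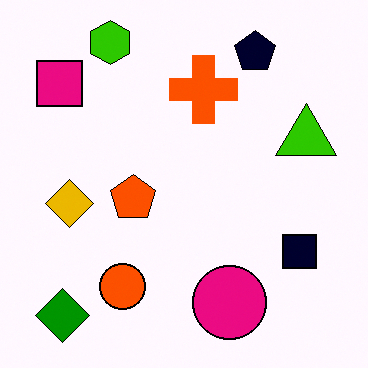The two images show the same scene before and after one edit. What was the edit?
This is the original image boosted in contrast.

Tones are pushed away from mid-grey across the whole image — a global contrast change.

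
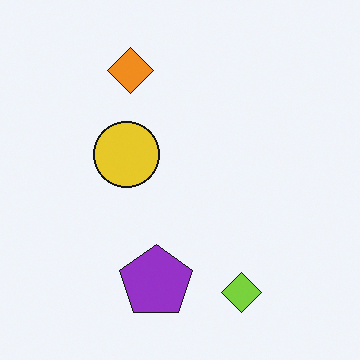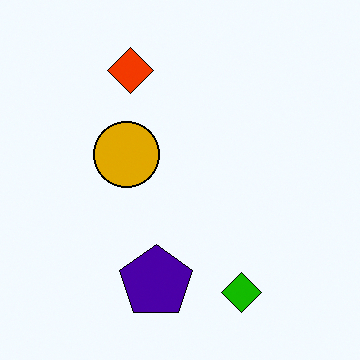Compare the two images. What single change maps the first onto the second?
The image was given much higher contrast.

Tones are pushed away from mid-grey across the whole image — a global contrast change.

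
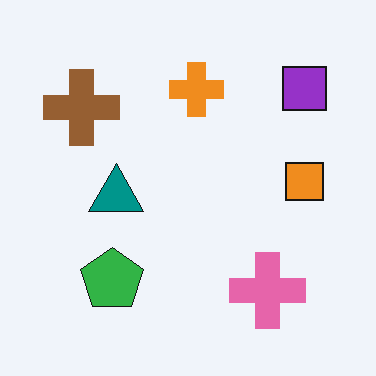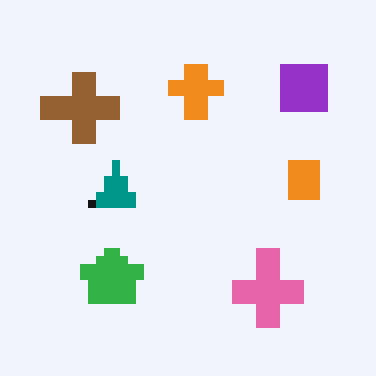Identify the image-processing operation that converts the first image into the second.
The second image is the first moderately pixelated.

Shapes are reduced to large square blocks; fine edges and outlines are lost — a downscale-then-upscale (mosaic) effect.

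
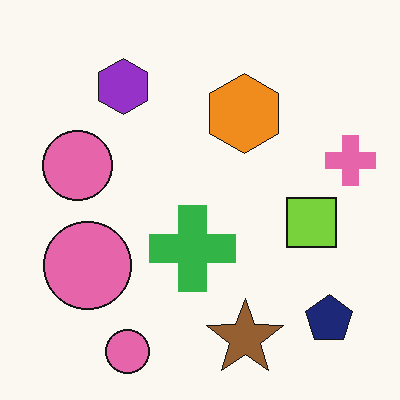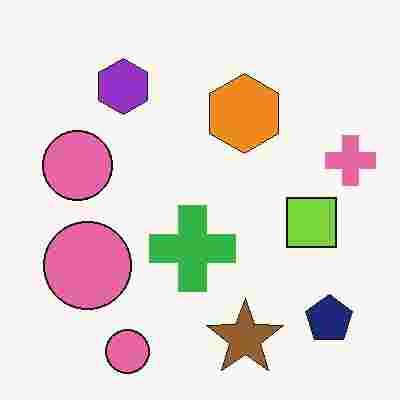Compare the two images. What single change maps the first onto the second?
Heavily JPEG-compressed with obvious blocking artifacts.

Blocky 8×8 compression artifacts appear around shape edges and the flat background shows ringing — characteristic JPEG degradation.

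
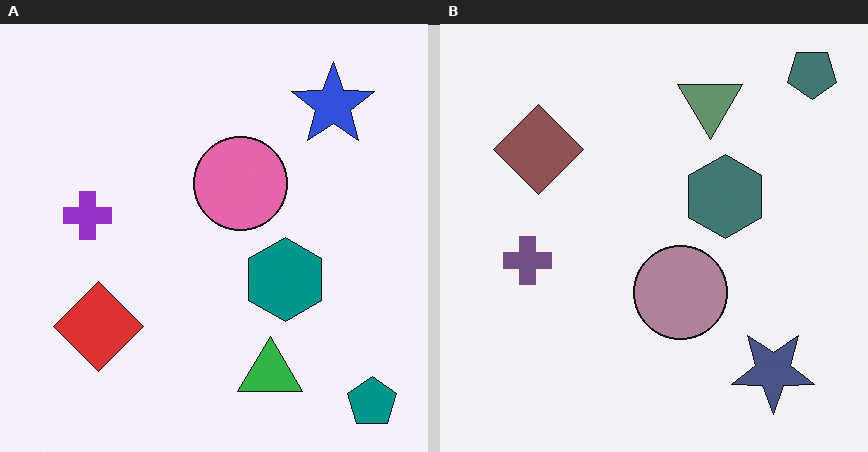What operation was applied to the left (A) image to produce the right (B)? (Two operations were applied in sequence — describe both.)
It was flipped vertically (top ↔ bottom), then made much more muted (saturation change).

The teal pentagon is in the bottom-right of the left (A) image and the top-right of the right (B) — shapes on opposite sides of the horizontal midline have swapped in a mirror flip. All colors are more muted and greyish — a global saturation change.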